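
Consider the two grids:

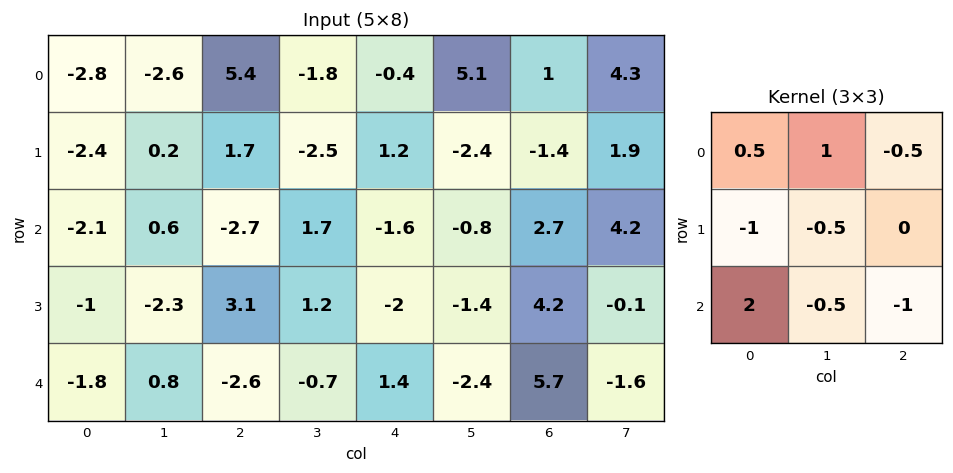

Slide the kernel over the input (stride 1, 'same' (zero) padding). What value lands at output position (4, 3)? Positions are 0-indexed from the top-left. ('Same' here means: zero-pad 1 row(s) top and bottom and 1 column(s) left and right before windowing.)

6.7

The receptive field on the zero-padded input at this output position is [3.1 1.2 -2 / -2.6 -0.7 1.4 / 0 0 0]. Elementwise product with the kernel and sum: 3.1·0.5 + 1.2·1 + -2·-0.5 + -2.6·-1 + -0.7·-0.5 + 0·2 + 0·-0.5 + 0·-1.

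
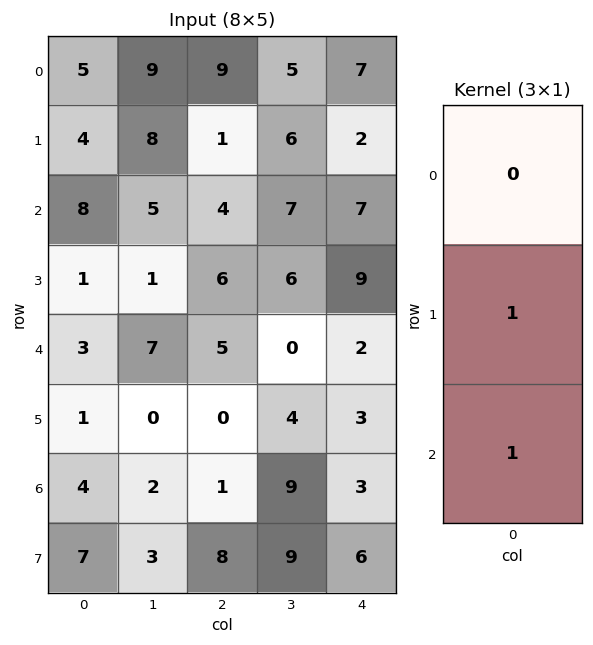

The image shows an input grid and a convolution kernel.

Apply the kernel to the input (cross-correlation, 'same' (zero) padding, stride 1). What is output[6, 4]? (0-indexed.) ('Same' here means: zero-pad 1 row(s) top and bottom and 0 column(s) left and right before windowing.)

The receptive field on the zero-padded input at this output position is [3 / 3 / 6]. Elementwise product with the kernel and sum: 3·1 + 6·1.

9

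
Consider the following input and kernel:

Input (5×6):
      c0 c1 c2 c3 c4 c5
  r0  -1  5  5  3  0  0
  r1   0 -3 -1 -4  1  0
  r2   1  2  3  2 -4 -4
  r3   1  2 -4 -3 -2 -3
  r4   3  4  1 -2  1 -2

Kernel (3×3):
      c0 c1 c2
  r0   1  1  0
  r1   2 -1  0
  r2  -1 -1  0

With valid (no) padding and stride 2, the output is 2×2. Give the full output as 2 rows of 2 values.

4 5
-4 1

Output[0,0]: The receptive field on the input at this output position is [-1 5 5 / 0 -3 -1 / 1 2 3]. Elementwise product with the kernel and sum: -1·1 + 5·1 + 0·2 + -3·-1 + 1·-1 + 2·-1.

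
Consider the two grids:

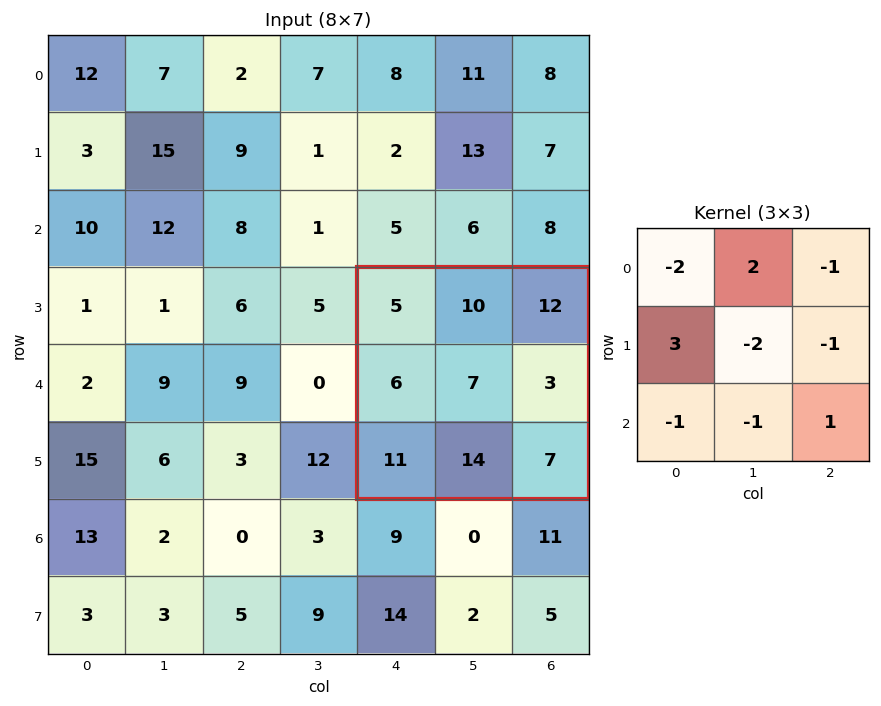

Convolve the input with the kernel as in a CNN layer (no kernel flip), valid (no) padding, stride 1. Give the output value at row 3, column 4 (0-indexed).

The receptive field on the input at this output position is [5 10 12 / 6 7 3 / 11 14 7]. Elementwise product with the kernel and sum: 5·-2 + 10·2 + 12·-1 + 6·3 + 7·-2 + 3·-1 + 11·-1 + 14·-1 + 7·1.

-19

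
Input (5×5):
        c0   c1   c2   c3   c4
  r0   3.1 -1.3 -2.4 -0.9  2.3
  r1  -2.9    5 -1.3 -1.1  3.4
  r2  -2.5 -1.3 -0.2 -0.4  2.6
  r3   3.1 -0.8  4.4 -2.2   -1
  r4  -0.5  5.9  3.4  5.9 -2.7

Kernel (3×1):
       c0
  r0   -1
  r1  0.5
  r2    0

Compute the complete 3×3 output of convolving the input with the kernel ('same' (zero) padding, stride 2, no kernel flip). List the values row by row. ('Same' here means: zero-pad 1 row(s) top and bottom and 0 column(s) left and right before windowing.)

Output[0,0]: The receptive field on the zero-padded input at this output position is [0 / 3.1 / -2.9]. Elementwise product with the kernel and sum: 0·-1 + 3.1·0.5.
Output[0,1]: The receptive field on the zero-padded input at this output position is [0 / -2.4 / -1.3]. Elementwise product with the kernel and sum: 0·-1 + -2.4·0.5.

1.55 -1.2 1.15
1.65 1.2 -2.1
-3.35 -2.7 -0.35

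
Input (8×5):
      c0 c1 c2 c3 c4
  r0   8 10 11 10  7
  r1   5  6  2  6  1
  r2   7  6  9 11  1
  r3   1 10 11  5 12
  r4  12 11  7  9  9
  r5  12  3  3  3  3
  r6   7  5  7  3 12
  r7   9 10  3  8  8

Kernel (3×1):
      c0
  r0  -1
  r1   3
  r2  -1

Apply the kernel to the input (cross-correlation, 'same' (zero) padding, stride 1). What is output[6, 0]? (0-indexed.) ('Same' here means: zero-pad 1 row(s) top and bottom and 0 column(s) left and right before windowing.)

The receptive field on the zero-padded input at this output position is [12 / 7 / 9]. Elementwise product with the kernel and sum: 12·-1 + 7·3 + 9·-1.

0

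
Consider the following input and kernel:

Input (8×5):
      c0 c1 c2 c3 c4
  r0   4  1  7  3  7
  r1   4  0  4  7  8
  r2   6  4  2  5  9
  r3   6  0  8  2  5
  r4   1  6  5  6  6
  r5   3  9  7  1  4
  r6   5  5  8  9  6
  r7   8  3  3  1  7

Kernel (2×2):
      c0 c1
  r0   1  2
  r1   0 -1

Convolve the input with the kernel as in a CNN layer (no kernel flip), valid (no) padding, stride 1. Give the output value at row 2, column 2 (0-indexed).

The receptive field on the input at this output position is [2 5 / 8 2]. Elementwise product with the kernel and sum: 2·1 + 5·2 + 2·-1.

10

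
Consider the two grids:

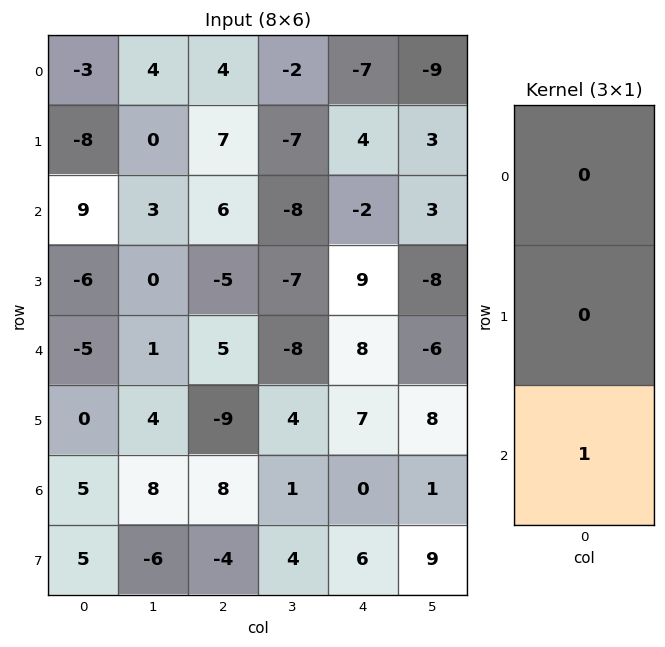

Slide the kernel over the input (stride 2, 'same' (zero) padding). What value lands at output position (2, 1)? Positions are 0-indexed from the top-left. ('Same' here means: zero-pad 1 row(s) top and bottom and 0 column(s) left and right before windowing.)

-9

The receptive field on the zero-padded input at this output position is [-5 / 5 / -9]. Elementwise product with the kernel and sum: -9·1.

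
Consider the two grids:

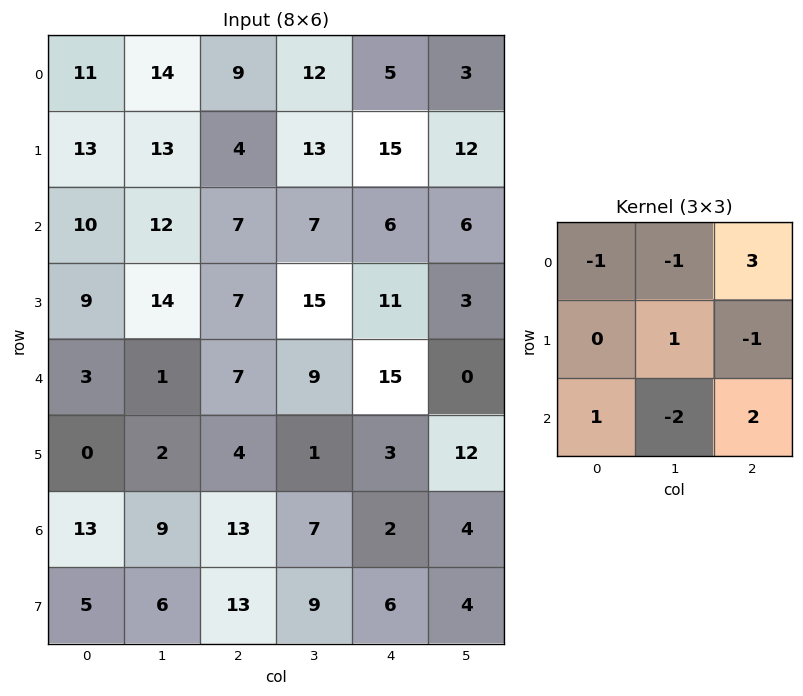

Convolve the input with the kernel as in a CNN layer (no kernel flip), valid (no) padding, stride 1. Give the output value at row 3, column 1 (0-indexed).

18

The receptive field on the input at this output position is [14 7 15 / 1 7 9 / 2 4 1]. Elementwise product with the kernel and sum: 14·-1 + 7·-1 + 15·3 + 7·1 + 9·-1 + 2·1 + 4·-2 + 1·2.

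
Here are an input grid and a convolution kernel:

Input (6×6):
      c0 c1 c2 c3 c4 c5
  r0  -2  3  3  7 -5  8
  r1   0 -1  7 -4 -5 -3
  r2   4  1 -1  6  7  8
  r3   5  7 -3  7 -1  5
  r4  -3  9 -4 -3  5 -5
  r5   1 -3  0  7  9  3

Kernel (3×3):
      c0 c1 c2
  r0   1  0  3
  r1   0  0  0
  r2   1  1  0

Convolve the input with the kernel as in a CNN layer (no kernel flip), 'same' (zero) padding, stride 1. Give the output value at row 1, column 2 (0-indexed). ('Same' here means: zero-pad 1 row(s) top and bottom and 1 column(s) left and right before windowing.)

24

The receptive field on the zero-padded input at this output position is [3 3 7 / -1 7 -4 / 1 -1 6]. Elementwise product with the kernel and sum: 3·1 + 7·3 + 1·1 + -1·1.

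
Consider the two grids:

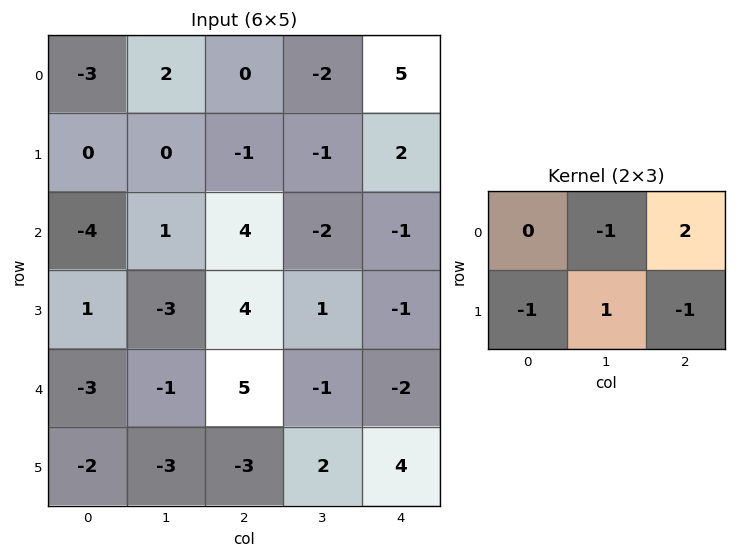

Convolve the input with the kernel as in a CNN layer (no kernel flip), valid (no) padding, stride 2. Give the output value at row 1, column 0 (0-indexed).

The receptive field on the input at this output position is [-4 1 4 / 1 -3 4]. Elementwise product with the kernel and sum: 1·-1 + 4·2 + 1·-1 + -3·1 + 4·-1.

-1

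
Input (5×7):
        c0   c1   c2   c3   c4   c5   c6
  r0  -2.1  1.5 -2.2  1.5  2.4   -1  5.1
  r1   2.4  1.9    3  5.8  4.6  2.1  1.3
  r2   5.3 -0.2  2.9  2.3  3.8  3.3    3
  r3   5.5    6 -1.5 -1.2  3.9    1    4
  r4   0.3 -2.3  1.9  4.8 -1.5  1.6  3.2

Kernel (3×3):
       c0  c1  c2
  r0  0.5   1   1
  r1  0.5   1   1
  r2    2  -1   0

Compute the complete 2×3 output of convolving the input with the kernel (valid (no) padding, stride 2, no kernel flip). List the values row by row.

15.15 18.2 15.3
15.5 8.5 10.55

Output[0,0]: The receptive field on the input at this output position is [-2.1 1.5 -2.2 / 2.4 1.9 3 / 5.3 -0.2 2.9]. Elementwise product with the kernel and sum: -2.1·0.5 + 1.5·1 + -2.2·1 + 2.4·0.5 + 1.9·1 + 3·1 + 5.3·2 + -0.2·-1.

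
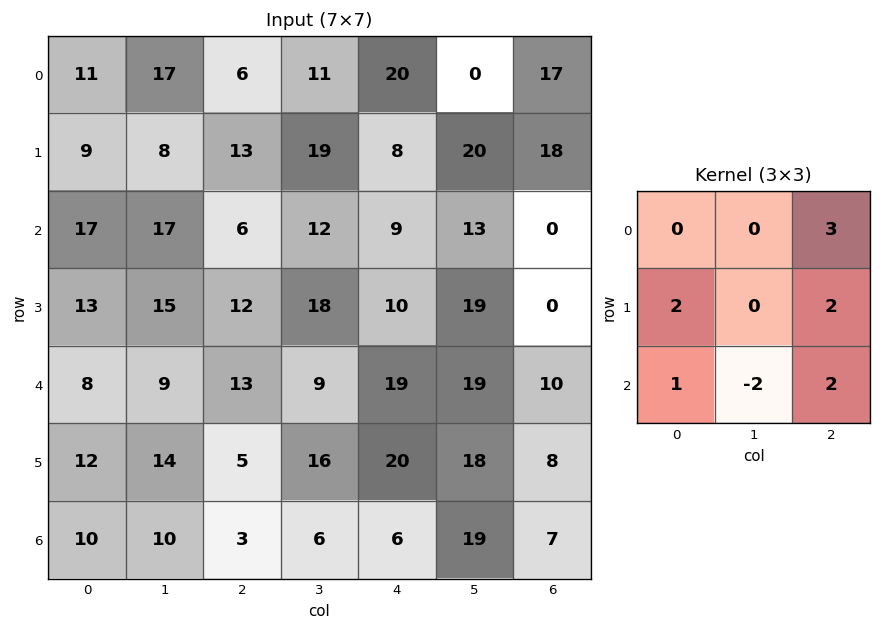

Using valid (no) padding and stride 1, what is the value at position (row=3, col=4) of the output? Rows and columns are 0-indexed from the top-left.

58

The receptive field on the input at this output position is [10 19 0 / 19 19 10 / 20 18 8]. Elementwise product with the kernel and sum: 0·3 + 19·2 + 10·2 + 20·1 + 18·-2 + 8·2.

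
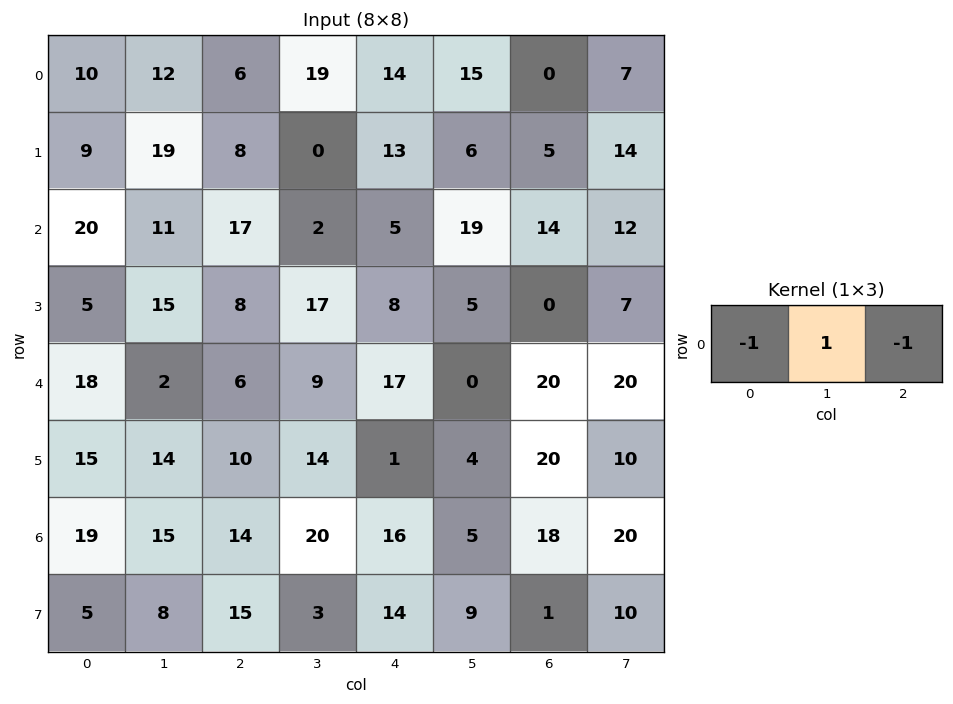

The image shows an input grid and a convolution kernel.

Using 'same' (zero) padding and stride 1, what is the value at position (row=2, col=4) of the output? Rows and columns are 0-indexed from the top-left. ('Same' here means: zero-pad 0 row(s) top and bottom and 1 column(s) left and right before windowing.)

The receptive field on the zero-padded input at this output position is [2 5 19]. Elementwise product with the kernel and sum: 2·-1 + 5·1 + 19·-1.

-16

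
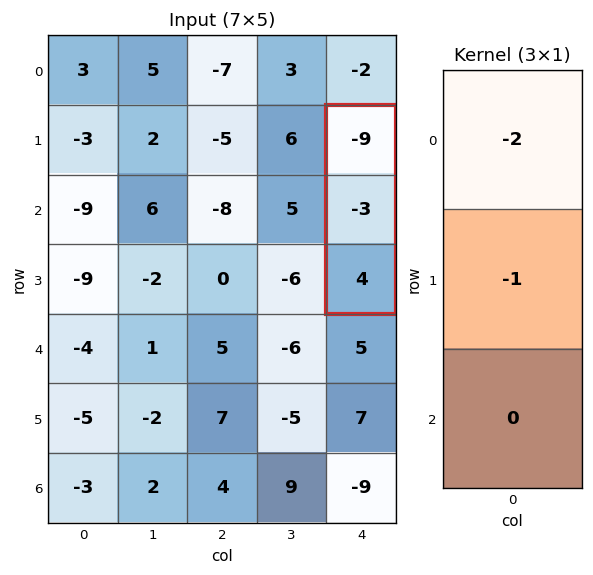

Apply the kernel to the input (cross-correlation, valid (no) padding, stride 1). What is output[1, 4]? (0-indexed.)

The receptive field on the input at this output position is [-9 / -3 / 4]. Elementwise product with the kernel and sum: -9·-2 + -3·-1.

21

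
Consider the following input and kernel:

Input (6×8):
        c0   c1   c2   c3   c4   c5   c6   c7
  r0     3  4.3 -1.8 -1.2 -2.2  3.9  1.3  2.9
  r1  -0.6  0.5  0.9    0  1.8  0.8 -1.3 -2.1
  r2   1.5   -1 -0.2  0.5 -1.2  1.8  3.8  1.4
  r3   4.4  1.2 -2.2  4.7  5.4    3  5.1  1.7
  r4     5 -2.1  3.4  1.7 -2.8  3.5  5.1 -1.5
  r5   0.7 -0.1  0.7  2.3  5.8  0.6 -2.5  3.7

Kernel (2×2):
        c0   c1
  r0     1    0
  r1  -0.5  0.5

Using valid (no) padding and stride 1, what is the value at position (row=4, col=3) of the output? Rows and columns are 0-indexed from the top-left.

3.45

The receptive field on the input at this output position is [1.7 -2.8 / 2.3 5.8]. Elementwise product with the kernel and sum: 1.7·1 + 2.3·-0.5 + 5.8·0.5.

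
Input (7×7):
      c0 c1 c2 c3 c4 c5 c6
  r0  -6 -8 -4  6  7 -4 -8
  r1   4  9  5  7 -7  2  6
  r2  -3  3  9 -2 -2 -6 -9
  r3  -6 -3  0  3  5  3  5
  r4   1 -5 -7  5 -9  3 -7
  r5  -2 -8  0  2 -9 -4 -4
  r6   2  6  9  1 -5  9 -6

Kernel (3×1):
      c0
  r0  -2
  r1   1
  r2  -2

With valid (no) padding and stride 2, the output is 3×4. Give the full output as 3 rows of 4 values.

Output[0,0]: The receptive field on the input at this output position is [-6 / 4 / -3]. Elementwise product with the kernel and sum: -6·-2 + 4·1 + -3·-2.
Output[0,1]: The receptive field on the input at this output position is [-4 / 5 / 9]. Elementwise product with the kernel and sum: -4·-2 + 5·1 + 9·-2.

22 -5 -17 40
-2 -4 27 37
-8 -4 19 22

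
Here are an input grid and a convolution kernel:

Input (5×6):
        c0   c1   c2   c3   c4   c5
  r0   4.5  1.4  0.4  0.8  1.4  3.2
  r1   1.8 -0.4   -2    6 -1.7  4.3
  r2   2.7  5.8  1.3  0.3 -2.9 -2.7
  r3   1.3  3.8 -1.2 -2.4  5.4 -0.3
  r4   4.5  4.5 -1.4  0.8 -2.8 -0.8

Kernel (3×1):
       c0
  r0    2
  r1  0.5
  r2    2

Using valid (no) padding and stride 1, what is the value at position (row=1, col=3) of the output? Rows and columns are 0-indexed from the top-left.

7.35

The receptive field on the input at this output position is [6 / 0.3 / -2.4]. Elementwise product with the kernel and sum: 6·2 + 0.3·0.5 + -2.4·2.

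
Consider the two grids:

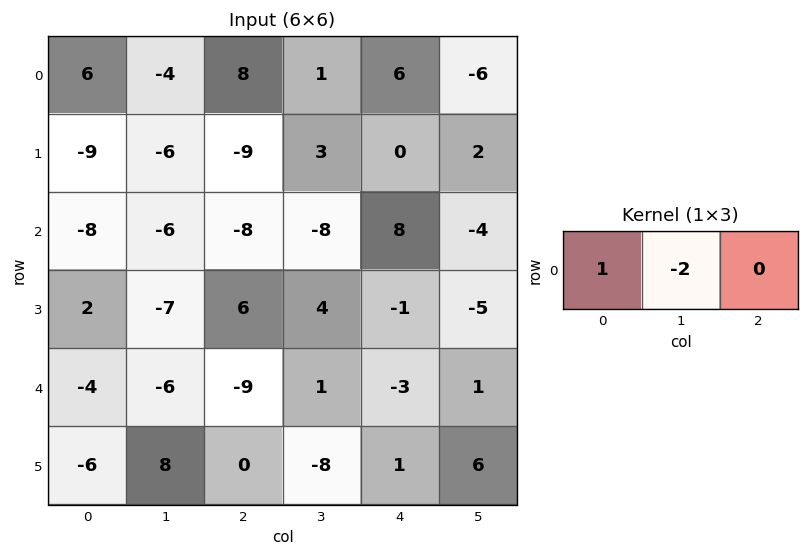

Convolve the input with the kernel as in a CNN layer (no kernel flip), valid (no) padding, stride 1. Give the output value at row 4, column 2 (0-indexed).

The receptive field on the input at this output position is [-9 1 -3]. Elementwise product with the kernel and sum: -9·1 + 1·-2.

-11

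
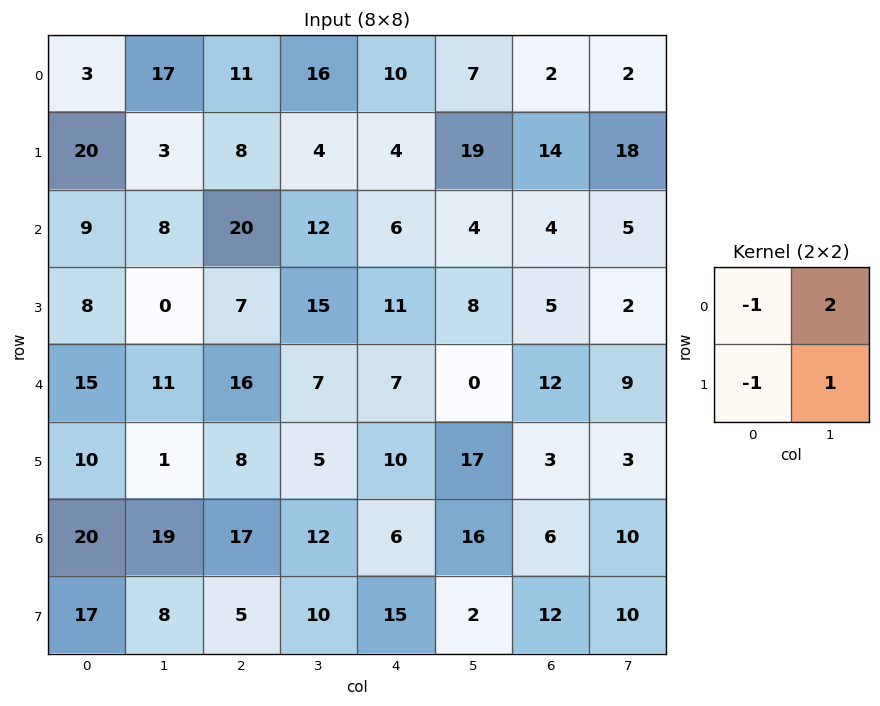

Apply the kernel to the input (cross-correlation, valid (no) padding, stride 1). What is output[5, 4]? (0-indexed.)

The receptive field on the input at this output position is [10 17 / 6 16]. Elementwise product with the kernel and sum: 10·-1 + 17·2 + 6·-1 + 16·1.

34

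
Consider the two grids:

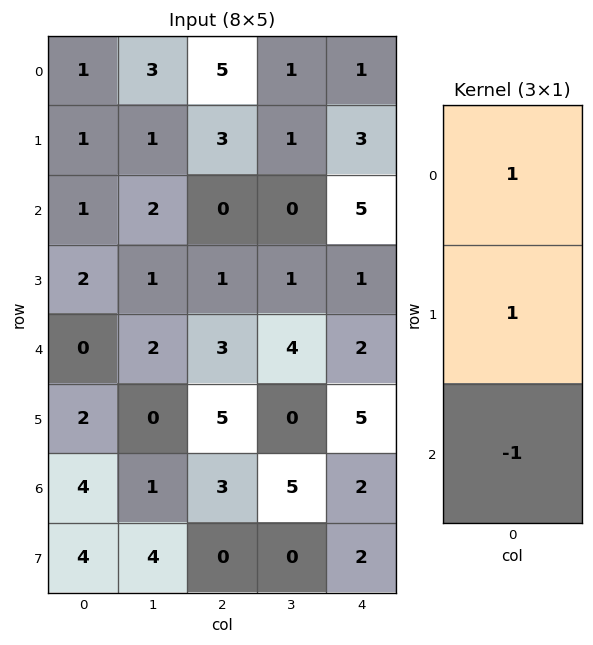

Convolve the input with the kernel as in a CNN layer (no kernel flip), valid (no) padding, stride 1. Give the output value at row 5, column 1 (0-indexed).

-3

The receptive field on the input at this output position is [0 / 1 / 4]. Elementwise product with the kernel and sum: 0·1 + 1·1 + 4·-1.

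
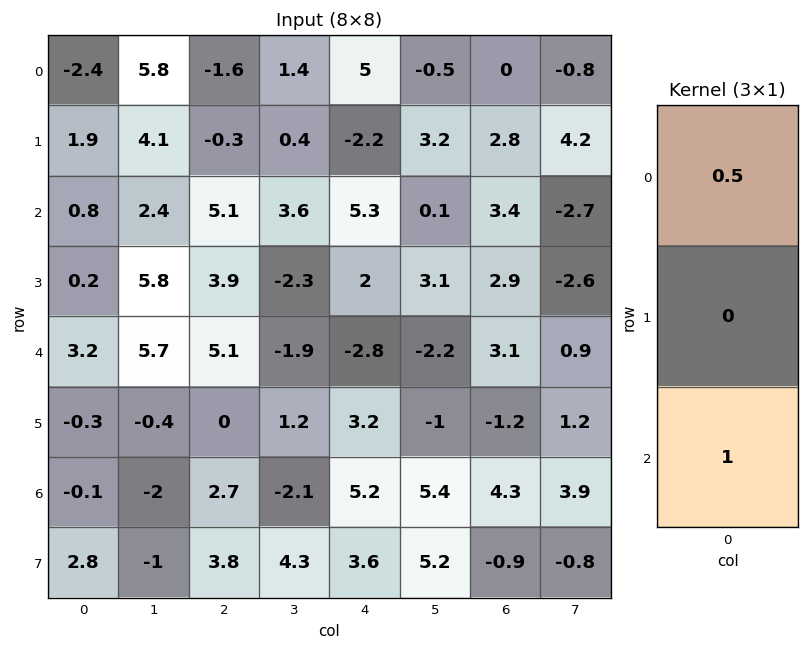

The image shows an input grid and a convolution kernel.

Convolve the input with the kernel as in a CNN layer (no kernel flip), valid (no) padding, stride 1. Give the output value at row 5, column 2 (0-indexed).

3.8

The receptive field on the input at this output position is [0 / 2.7 / 3.8]. Elementwise product with the kernel and sum: 0·0.5 + 3.8·1.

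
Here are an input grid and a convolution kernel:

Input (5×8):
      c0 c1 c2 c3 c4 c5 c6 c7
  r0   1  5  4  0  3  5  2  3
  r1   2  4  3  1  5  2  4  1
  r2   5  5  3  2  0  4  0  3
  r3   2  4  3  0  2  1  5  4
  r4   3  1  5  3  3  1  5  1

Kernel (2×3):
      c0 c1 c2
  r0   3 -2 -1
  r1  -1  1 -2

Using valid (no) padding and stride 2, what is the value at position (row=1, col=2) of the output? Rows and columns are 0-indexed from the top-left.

-19

The receptive field on the input at this output position is [0 4 0 / 2 1 5]. Elementwise product with the kernel and sum: 0·3 + 4·-2 + 0·-1 + 2·-1 + 1·1 + 5·-2.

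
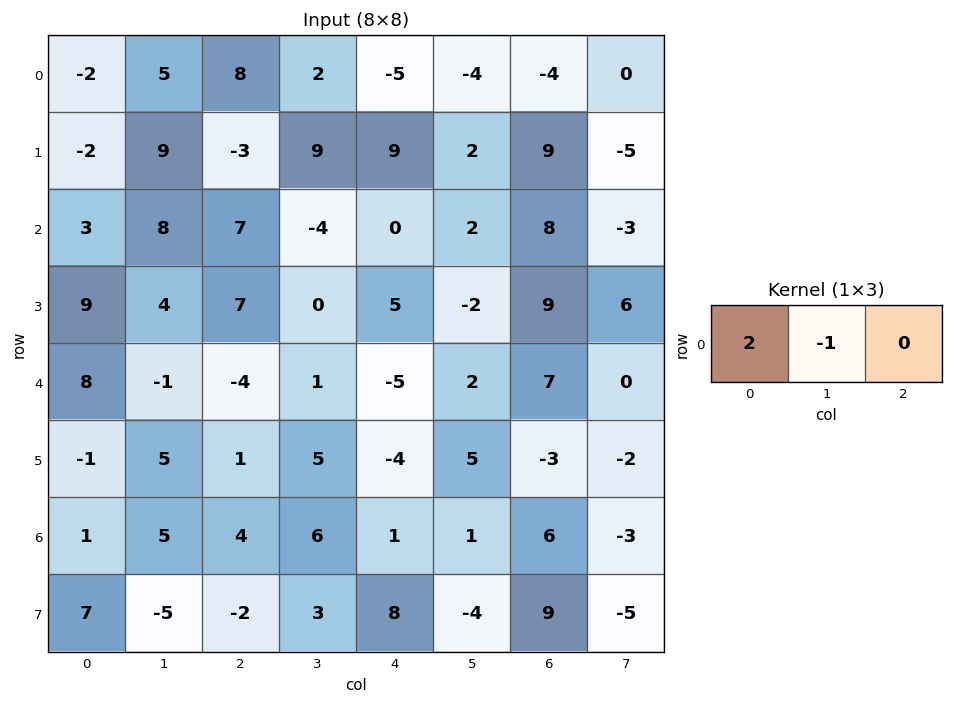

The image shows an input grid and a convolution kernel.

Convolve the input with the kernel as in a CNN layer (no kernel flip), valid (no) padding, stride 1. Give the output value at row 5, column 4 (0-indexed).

The receptive field on the input at this output position is [-4 5 -3]. Elementwise product with the kernel and sum: -4·2 + 5·-1.

-13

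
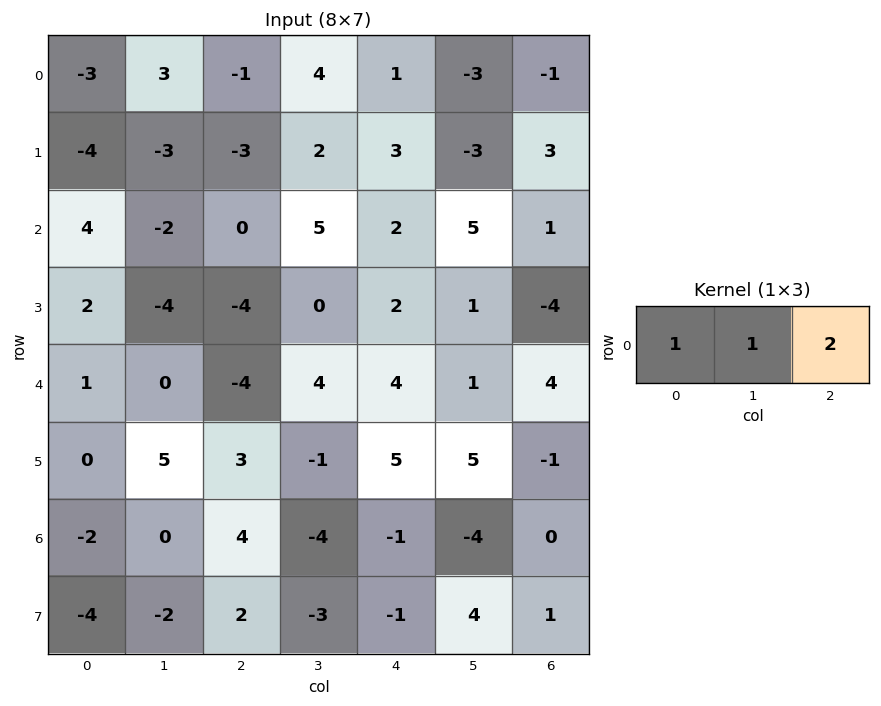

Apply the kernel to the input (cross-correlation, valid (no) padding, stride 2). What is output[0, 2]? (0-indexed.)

-4

The receptive field on the input at this output position is [1 -3 -1]. Elementwise product with the kernel and sum: 1·1 + -3·1 + -1·2.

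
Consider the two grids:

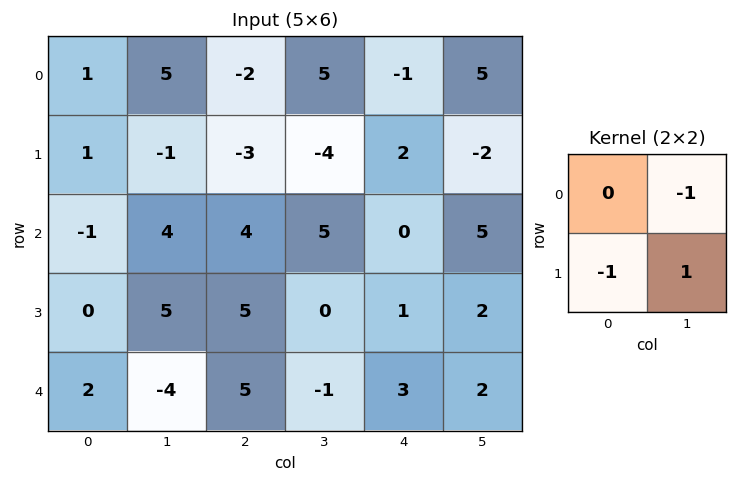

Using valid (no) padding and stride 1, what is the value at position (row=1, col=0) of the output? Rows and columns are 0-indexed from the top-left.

6

The receptive field on the input at this output position is [1 -1 / -1 4]. Elementwise product with the kernel and sum: -1·-1 + -1·-1 + 4·1.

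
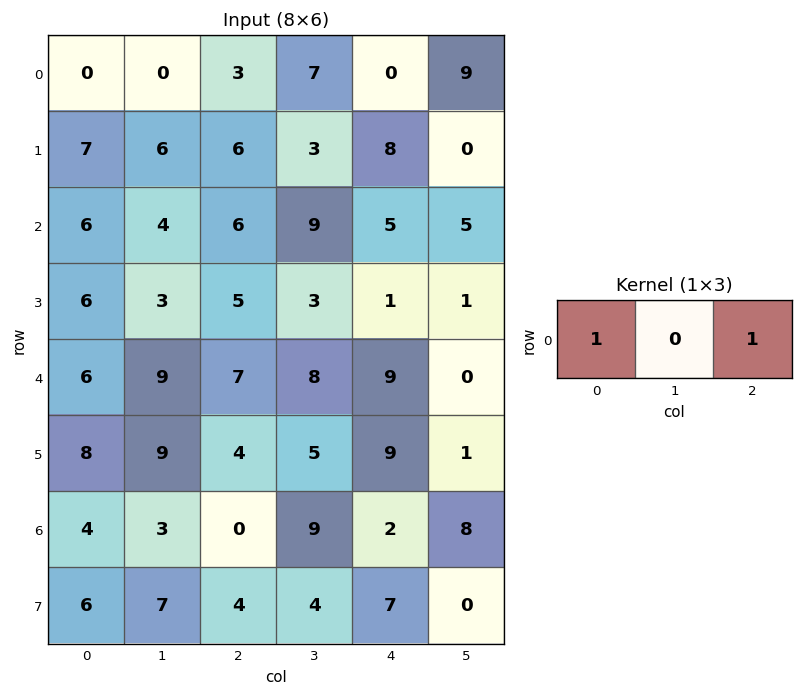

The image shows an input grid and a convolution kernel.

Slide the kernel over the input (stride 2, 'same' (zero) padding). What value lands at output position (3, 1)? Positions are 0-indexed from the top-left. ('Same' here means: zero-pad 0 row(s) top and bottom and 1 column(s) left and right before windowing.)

The receptive field on the zero-padded input at this output position is [3 0 9]. Elementwise product with the kernel and sum: 3·1 + 9·1.

12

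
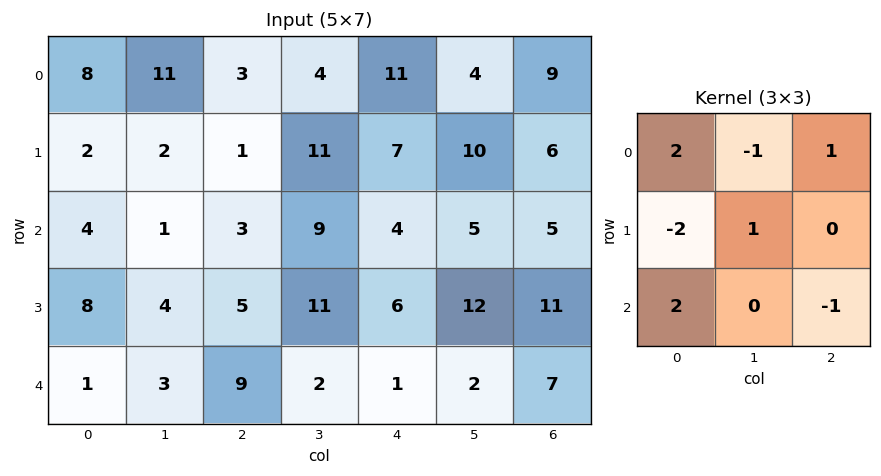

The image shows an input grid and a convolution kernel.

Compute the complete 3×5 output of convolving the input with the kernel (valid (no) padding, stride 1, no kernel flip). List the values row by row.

Output[0,0]: The receptive field on the input at this output position is [8 11 3 / 2 2 1 / 4 1 3]. Elementwise product with the kernel and sum: 8·2 + 11·-1 + 3·1 + 2·-2 + 2·1 + 4·2 + 3·-1.
Output[0,1]: The receptive field on the input at this output position is [11 3 4 / 2 1 11 / 1 3 9]. Elementwise product with the kernel and sum: 11·2 + 3·-1 + 4·1 + 2·-2 + 1·1 + 1·2 + 9·-1.

11 13 24 -1 26
7 12 5 21 8
-9 9 19 5 3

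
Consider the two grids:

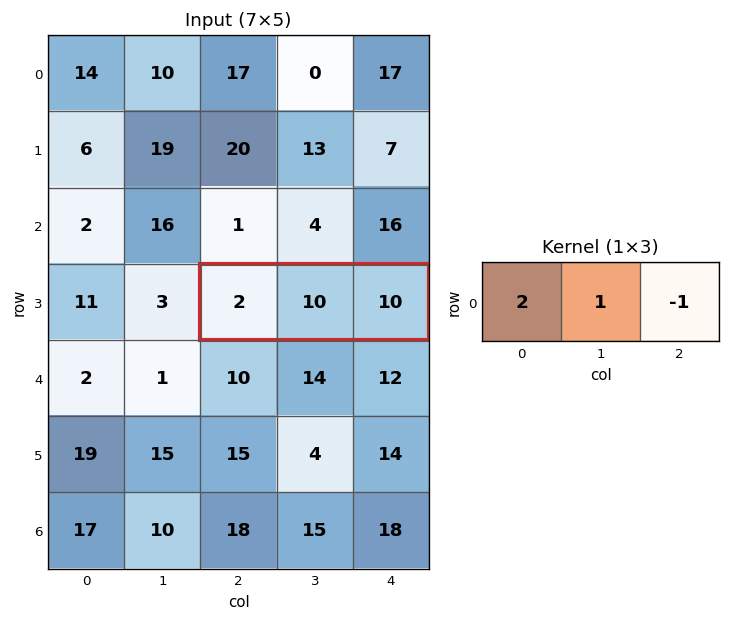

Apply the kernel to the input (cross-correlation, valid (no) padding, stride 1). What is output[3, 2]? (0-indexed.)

4

The receptive field on the input at this output position is [2 10 10]. Elementwise product with the kernel and sum: 2·2 + 10·1 + 10·-1.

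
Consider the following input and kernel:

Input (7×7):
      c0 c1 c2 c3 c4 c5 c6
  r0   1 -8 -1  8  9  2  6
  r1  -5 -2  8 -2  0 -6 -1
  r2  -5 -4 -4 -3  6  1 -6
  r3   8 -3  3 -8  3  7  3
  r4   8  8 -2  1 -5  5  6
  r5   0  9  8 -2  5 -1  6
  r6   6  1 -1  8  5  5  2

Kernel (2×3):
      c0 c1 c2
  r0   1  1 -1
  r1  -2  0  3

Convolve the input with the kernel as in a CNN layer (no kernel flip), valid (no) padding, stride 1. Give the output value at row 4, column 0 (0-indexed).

The receptive field on the input at this output position is [8 8 -2 / 0 9 8]. Elementwise product with the kernel and sum: 8·1 + 8·1 + -2·-1 + 0·-2 + 8·3.

42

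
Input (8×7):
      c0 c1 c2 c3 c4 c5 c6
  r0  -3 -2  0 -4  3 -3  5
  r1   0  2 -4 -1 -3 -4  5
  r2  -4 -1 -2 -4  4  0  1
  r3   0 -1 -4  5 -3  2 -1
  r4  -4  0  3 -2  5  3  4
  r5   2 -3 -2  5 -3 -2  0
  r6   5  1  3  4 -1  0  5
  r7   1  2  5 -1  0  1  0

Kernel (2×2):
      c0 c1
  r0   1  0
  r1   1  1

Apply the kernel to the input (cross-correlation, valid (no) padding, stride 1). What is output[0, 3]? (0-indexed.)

The receptive field on the input at this output position is [-4 3 / -1 -3]. Elementwise product with the kernel and sum: -4·1 + -1·1 + -3·1.

-8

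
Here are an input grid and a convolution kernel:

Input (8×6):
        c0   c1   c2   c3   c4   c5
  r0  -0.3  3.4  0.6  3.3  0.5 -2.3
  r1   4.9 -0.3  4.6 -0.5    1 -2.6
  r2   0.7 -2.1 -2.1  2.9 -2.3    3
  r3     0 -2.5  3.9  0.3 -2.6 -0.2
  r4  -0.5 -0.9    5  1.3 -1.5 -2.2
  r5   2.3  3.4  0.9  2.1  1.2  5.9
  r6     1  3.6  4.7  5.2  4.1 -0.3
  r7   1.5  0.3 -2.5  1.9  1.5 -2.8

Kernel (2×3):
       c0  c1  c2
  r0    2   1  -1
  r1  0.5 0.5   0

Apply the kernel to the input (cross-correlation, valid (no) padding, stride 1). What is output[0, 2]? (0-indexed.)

6.05

The receptive field on the input at this output position is [0.6 3.3 0.5 / 4.6 -0.5 1]. Elementwise product with the kernel and sum: 0.6·2 + 3.3·1 + 0.5·-1 + 4.6·0.5 + -0.5·0.5.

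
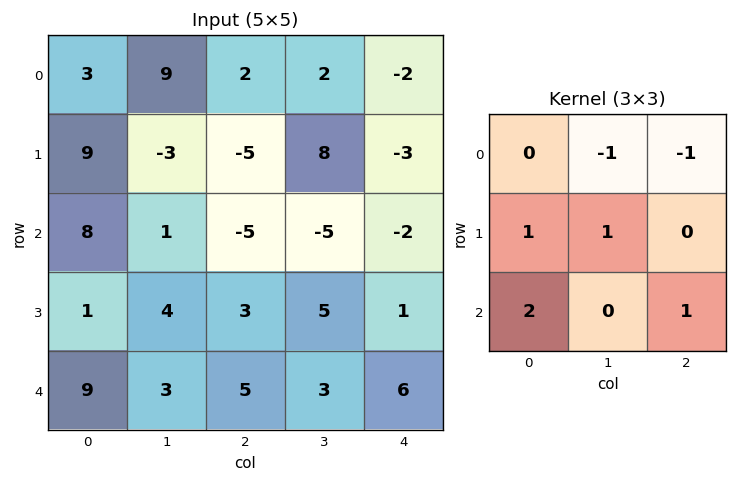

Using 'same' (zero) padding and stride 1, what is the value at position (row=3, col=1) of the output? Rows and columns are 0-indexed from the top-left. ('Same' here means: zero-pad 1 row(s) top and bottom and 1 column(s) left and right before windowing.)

32

The receptive field on the zero-padded input at this output position is [8 1 -5 / 1 4 3 / 9 3 5]. Elementwise product with the kernel and sum: 1·-1 + -5·-1 + 1·1 + 4·1 + 9·2 + 5·1.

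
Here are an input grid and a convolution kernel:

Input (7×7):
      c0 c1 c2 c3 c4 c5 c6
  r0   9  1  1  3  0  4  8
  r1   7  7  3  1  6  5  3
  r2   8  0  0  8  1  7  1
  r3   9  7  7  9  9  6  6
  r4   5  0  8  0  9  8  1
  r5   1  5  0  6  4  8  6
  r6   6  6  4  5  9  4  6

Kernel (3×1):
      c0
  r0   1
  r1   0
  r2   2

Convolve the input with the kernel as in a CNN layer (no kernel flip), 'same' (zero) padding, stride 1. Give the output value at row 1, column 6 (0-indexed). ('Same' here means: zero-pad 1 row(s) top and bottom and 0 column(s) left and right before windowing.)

10

The receptive field on the zero-padded input at this output position is [8 / 3 / 1]. Elementwise product with the kernel and sum: 8·1 + 1·2.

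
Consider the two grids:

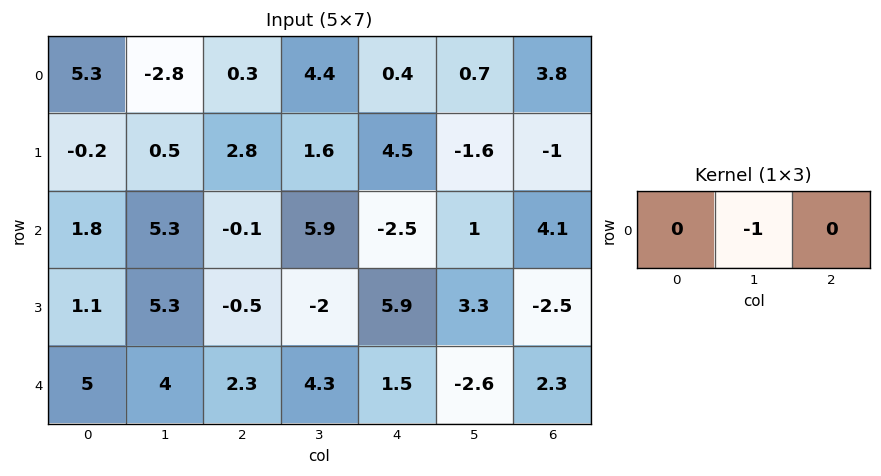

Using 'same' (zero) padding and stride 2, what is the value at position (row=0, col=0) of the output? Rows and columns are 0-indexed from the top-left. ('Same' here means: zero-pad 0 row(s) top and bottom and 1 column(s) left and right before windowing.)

-5.3

The receptive field on the zero-padded input at this output position is [0 5.3 -2.8]. Elementwise product with the kernel and sum: 5.3·-1.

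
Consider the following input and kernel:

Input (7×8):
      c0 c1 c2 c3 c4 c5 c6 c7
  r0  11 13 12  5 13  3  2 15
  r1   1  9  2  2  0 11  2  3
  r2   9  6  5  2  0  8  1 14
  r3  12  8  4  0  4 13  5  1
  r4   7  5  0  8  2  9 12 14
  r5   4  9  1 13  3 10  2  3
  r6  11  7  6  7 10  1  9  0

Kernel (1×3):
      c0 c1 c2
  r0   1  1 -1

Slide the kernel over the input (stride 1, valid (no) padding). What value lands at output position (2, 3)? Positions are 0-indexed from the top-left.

The receptive field on the input at this output position is [2 0 8]. Elementwise product with the kernel and sum: 2·1 + 0·1 + 8·-1.

-6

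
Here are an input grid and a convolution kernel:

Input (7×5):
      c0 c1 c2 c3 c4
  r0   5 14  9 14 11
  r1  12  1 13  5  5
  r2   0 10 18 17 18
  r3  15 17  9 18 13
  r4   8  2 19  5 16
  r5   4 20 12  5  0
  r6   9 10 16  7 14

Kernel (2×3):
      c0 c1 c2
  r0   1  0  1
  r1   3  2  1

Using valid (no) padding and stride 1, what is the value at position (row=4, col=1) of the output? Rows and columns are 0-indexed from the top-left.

96

The receptive field on the input at this output position is [2 19 5 / 20 12 5]. Elementwise product with the kernel and sum: 2·1 + 5·1 + 20·3 + 12·2 + 5·1.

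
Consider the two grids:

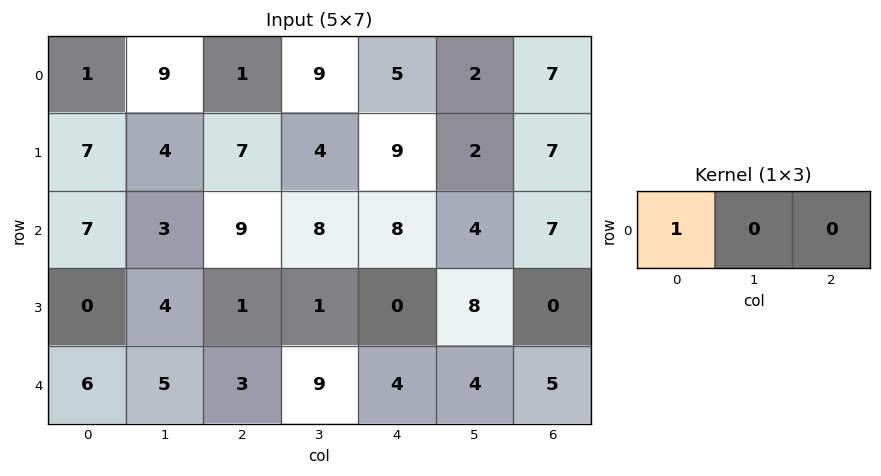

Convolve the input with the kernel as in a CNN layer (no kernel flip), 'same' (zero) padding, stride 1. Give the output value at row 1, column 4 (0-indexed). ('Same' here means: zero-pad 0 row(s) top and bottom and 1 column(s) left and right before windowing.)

The receptive field on the zero-padded input at this output position is [4 9 2]. Elementwise product with the kernel and sum: 4·1.

4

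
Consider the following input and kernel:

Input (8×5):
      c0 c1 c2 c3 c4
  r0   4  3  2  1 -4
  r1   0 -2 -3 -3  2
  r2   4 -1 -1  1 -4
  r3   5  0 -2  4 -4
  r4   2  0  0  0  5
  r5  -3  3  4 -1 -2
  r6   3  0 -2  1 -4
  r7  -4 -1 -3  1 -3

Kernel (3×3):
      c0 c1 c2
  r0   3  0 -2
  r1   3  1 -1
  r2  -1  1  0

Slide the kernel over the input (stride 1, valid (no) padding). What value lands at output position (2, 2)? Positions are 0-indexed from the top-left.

The receptive field on the input at this output position is [-1 1 -4 / -2 4 -4 / 0 0 5]. Elementwise product with the kernel and sum: -1·3 + -4·-2 + -2·3 + 4·1 + -4·-1 + 0·-1 + 0·1.

7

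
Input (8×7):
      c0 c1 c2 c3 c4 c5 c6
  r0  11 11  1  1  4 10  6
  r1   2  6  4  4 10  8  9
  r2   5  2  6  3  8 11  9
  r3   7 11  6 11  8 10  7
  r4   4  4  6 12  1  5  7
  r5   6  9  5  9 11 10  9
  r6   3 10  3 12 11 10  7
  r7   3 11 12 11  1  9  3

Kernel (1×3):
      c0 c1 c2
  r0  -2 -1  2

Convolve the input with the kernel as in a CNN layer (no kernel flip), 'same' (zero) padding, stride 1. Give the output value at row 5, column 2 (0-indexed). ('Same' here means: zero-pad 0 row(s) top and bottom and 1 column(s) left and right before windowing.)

-5

The receptive field on the zero-padded input at this output position is [9 5 9]. Elementwise product with the kernel and sum: 9·-2 + 5·-1 + 9·2.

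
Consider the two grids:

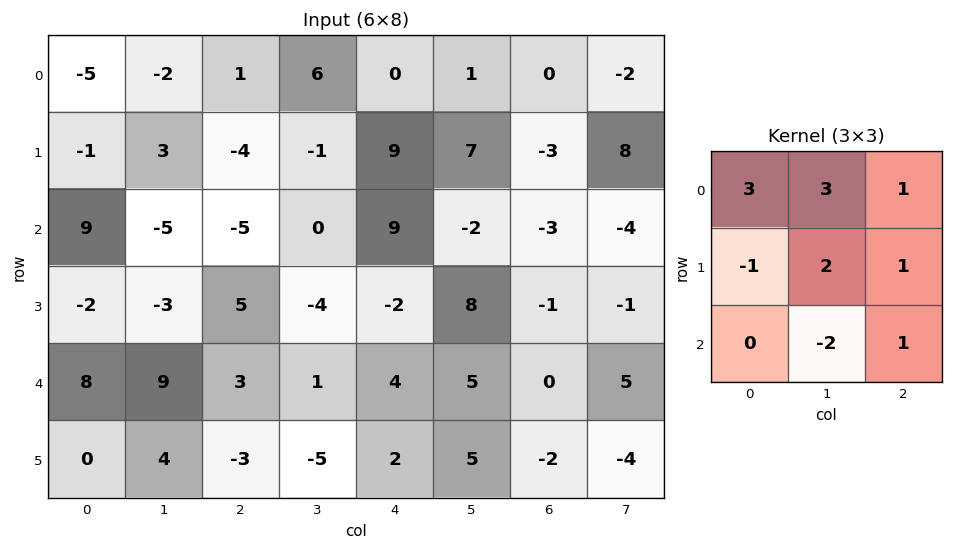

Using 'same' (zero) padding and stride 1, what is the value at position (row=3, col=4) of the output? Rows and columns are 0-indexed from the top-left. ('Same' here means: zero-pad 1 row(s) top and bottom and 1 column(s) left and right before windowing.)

30

The receptive field on the zero-padded input at this output position is [0 9 -2 / -4 -2 8 / 1 4 5]. Elementwise product with the kernel and sum: 0·3 + 9·3 + -2·1 + -4·-1 + -2·2 + 8·1 + 4·-2 + 5·1.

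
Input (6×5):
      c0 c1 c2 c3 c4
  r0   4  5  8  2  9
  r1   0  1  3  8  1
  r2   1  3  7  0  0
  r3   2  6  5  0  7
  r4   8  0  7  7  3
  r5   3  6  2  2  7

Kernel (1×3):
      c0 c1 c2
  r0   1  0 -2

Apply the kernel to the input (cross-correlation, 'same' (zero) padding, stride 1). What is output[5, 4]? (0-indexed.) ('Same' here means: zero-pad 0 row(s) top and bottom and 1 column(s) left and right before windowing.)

2

The receptive field on the zero-padded input at this output position is [2 7 0]. Elementwise product with the kernel and sum: 2·1 + 0·-2.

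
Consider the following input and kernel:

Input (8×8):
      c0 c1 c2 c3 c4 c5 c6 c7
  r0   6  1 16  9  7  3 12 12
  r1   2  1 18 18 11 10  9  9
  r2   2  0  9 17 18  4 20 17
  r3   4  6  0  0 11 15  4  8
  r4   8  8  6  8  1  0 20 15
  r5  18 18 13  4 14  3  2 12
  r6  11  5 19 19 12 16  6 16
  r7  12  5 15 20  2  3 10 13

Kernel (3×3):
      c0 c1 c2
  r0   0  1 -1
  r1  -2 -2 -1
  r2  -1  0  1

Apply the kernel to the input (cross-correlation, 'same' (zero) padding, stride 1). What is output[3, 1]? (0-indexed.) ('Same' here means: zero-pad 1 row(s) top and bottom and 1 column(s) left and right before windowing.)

-31

The receptive field on the zero-padded input at this output position is [2 0 9 / 4 6 0 / 8 8 6]. Elementwise product with the kernel and sum: 0·1 + 9·-1 + 4·-2 + 6·-2 + 0·-1 + 8·-1 + 6·1.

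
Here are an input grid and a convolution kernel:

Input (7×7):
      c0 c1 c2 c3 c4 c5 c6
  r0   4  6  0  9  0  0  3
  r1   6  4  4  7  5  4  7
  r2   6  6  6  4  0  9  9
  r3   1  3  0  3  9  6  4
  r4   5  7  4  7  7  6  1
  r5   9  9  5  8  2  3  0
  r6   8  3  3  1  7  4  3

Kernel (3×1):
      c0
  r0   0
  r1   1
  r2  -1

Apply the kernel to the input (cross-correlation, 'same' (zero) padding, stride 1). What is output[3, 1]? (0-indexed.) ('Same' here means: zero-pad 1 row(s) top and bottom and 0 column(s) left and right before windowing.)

The receptive field on the zero-padded input at this output position is [6 / 3 / 7]. Elementwise product with the kernel and sum: 3·1 + 7·-1.

-4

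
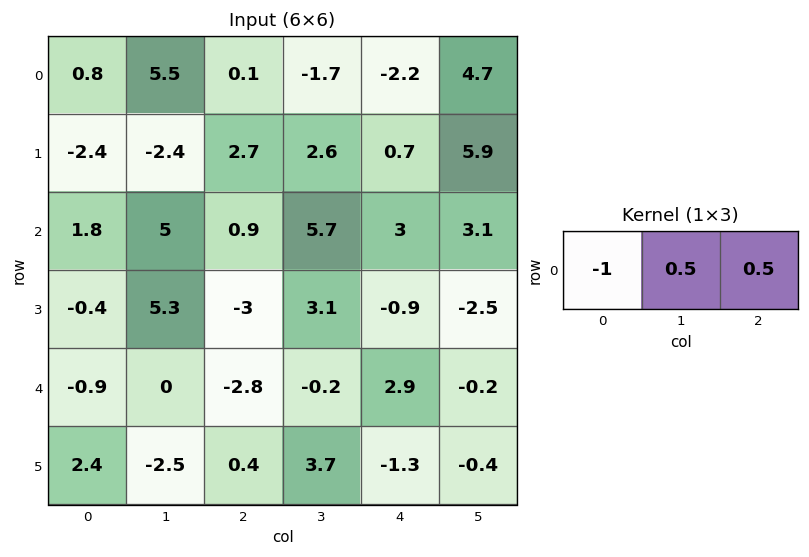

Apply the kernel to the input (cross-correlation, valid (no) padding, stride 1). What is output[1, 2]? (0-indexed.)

-1.05

The receptive field on the input at this output position is [2.7 2.6 0.7]. Elementwise product with the kernel and sum: 2.7·-1 + 2.6·0.5 + 0.7·0.5.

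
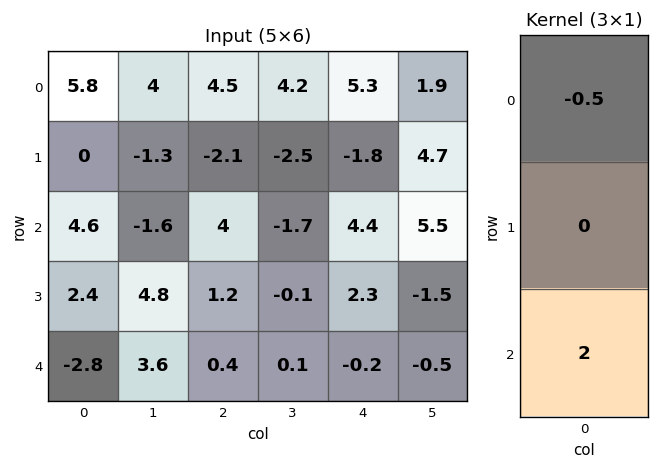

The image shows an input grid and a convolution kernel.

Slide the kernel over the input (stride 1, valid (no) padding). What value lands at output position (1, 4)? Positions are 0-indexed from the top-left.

The receptive field on the input at this output position is [-1.8 / 4.4 / 2.3]. Elementwise product with the kernel and sum: -1.8·-0.5 + 2.3·2.

5.5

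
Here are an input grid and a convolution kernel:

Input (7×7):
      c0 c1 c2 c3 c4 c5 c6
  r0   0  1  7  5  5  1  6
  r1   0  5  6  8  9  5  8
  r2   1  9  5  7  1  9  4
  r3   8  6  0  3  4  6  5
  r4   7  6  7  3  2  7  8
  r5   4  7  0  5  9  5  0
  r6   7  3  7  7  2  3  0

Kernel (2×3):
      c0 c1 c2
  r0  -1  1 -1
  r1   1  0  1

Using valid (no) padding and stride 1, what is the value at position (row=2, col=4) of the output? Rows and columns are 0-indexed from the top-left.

The receptive field on the input at this output position is [1 9 4 / 4 6 5]. Elementwise product with the kernel and sum: 1·-1 + 9·1 + 4·-1 + 4·1 + 5·1.

13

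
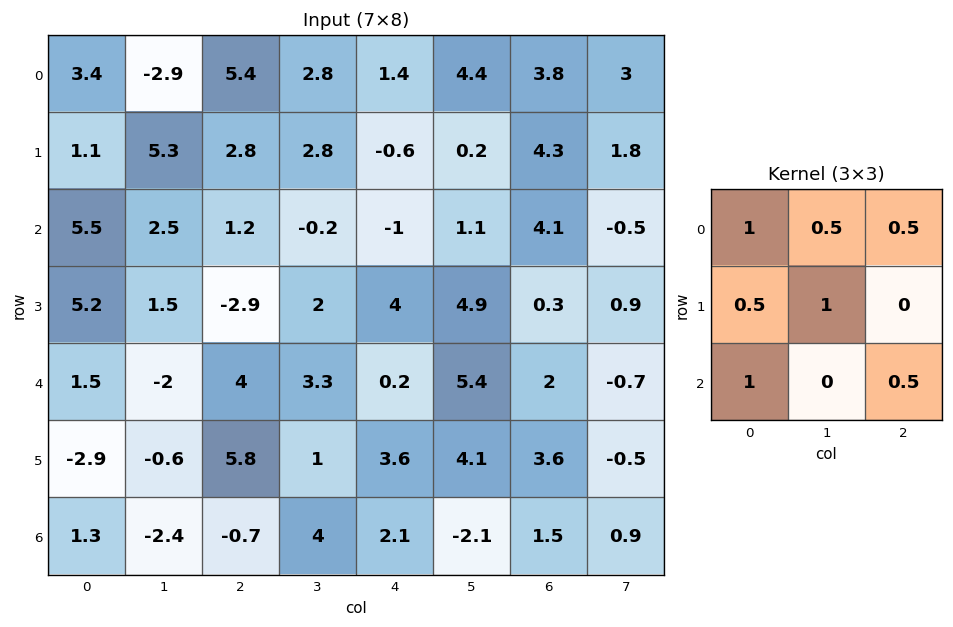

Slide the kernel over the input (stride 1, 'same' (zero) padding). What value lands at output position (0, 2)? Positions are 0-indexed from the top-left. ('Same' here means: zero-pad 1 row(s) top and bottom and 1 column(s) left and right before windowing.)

10.65

The receptive field on the zero-padded input at this output position is [0 0 0 / -2.9 5.4 2.8 / 5.3 2.8 2.8]. Elementwise product with the kernel and sum: 0·1 + 0·0.5 + 0·0.5 + -2.9·0.5 + 5.4·1 + 5.3·1 + 2.8·0.5.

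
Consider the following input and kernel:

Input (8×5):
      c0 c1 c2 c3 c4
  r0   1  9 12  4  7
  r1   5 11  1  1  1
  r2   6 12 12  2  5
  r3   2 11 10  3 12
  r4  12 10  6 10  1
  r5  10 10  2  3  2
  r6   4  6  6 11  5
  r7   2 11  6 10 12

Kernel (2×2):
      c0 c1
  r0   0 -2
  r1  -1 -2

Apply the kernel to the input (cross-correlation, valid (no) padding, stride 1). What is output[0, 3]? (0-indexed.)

The receptive field on the input at this output position is [4 7 / 1 1]. Elementwise product with the kernel and sum: 7·-2 + 1·-1 + 1·-2.

-17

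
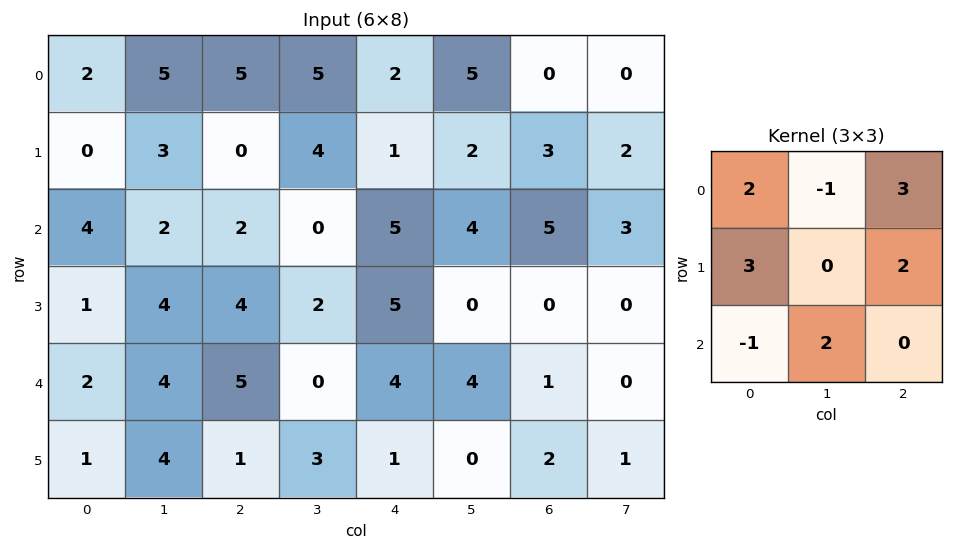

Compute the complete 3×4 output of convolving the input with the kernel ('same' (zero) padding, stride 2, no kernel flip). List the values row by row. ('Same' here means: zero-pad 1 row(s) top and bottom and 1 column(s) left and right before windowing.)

Output[0,0]: The receptive field on the zero-padded input at this output position is [0 0 0 / 0 2 5 / 0 0 3]. Elementwise product with the kernel and sum: 0·2 + 0·-1 + 0·3 + 0·3 + 5·2 + 0·-1 + 0·2.
Output[0,1]: The receptive field on the zero-padded input at this output position is [0 0 0 / 5 5 5 / 3 0 4]. Elementwise product with the kernel and sum: 0·2 + 0·-1 + 0·3 + 5·3 + 5·2 + 3·-1 + 0·2.

10 22 23 19
15 28 29 25
21 20 6 16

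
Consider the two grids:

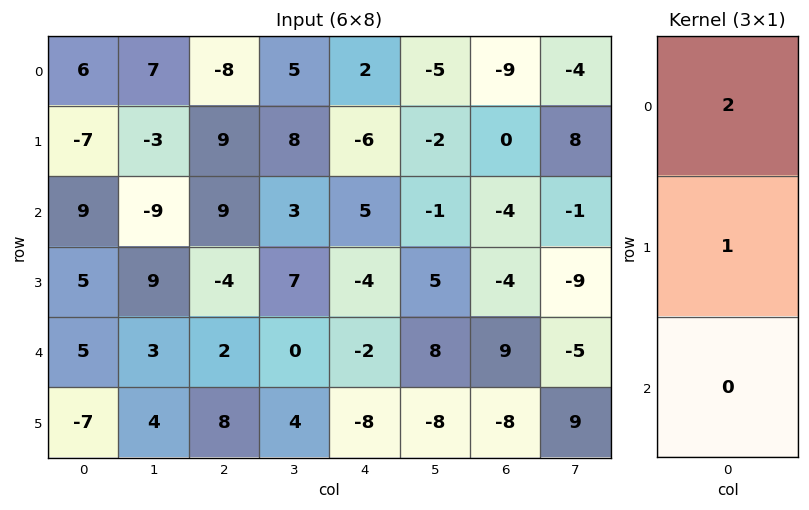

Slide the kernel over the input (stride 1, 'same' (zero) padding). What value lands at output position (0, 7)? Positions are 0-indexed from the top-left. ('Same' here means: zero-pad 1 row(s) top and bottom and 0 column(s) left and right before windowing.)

The receptive field on the zero-padded input at this output position is [0 / -4 / 8]. Elementwise product with the kernel and sum: 0·2 + -4·1.

-4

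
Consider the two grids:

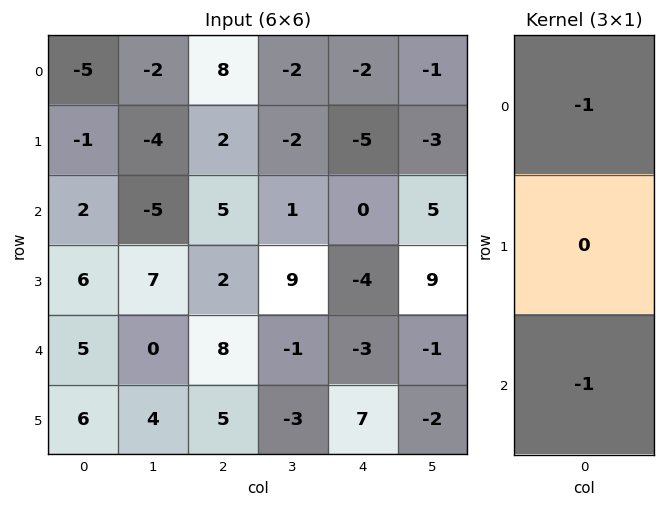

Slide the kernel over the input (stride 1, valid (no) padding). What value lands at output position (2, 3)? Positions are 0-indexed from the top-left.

0

The receptive field on the input at this output position is [1 / 9 / -1]. Elementwise product with the kernel and sum: 1·-1 + -1·-1.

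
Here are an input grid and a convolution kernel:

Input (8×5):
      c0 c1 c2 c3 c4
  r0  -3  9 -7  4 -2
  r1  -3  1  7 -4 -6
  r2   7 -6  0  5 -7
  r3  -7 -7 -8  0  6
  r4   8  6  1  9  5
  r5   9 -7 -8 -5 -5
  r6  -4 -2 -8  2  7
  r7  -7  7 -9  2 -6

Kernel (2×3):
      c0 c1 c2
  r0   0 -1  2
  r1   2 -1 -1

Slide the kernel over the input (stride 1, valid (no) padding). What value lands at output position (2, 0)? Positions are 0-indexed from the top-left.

7

The receptive field on the input at this output position is [7 -6 0 / -7 -7 -8]. Elementwise product with the kernel and sum: -6·-1 + 0·2 + -7·2 + -7·-1 + -8·-1.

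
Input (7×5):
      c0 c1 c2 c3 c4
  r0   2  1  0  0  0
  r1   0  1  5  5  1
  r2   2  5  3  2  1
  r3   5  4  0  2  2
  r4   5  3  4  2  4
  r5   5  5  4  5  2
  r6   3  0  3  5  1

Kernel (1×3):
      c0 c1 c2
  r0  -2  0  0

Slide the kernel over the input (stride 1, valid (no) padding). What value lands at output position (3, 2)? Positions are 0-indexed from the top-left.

0

The receptive field on the input at this output position is [0 2 2]. Elementwise product with the kernel and sum: 0·-2.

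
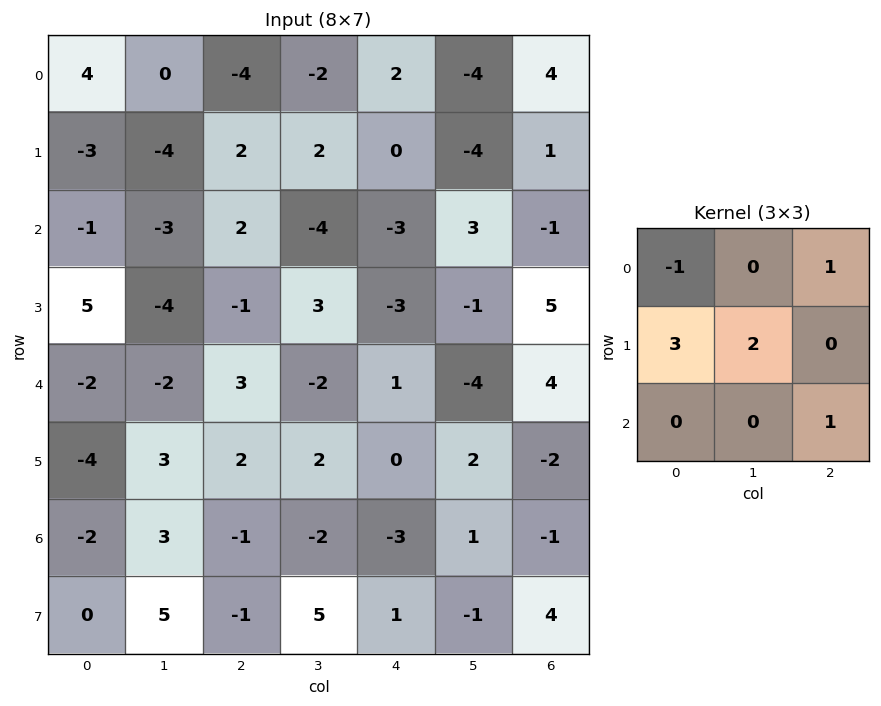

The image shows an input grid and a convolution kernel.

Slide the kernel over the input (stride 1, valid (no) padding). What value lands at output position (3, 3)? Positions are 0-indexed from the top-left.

The receptive field on the input at this output position is [3 -3 -1 / -2 1 -4 / 2 0 2]. Elementwise product with the kernel and sum: 3·-1 + -1·1 + -2·3 + 1·2 + 2·1.

-6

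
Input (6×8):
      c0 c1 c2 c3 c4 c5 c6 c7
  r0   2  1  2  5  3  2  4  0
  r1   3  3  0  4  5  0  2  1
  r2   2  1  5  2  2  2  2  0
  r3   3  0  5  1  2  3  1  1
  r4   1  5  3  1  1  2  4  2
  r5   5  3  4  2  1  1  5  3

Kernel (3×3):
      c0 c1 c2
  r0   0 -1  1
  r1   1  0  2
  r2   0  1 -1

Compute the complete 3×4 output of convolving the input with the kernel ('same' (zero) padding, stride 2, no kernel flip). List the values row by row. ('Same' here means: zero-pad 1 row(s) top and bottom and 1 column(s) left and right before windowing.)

Output[0,0]: The receptive field on the zero-padded input at this output position is [0 0 0 / 0 2 1 / 0 3 3]. Elementwise product with the kernel and sum: 0·-1 + 0·1 + 0·1 + 1·2 + 3·1 + 3·-1.

2 7 14 3
5 13 0 1
9 5 6 8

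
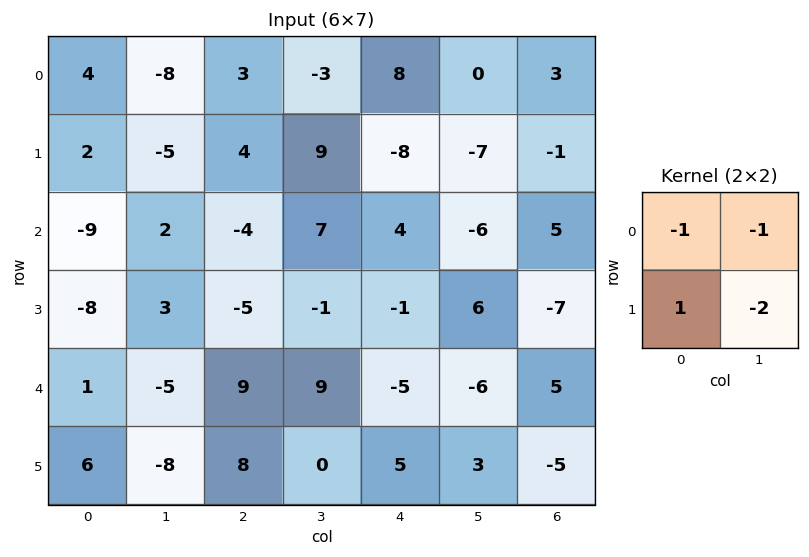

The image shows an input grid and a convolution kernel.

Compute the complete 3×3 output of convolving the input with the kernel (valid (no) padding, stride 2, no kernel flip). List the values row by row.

Output[0,0]: The receptive field on the input at this output position is [4 -8 / 2 -5]. Elementwise product with the kernel and sum: 4·-1 + -8·-1 + 2·1 + -5·-2.

16 -14 -2
-7 -6 -11
26 -10 10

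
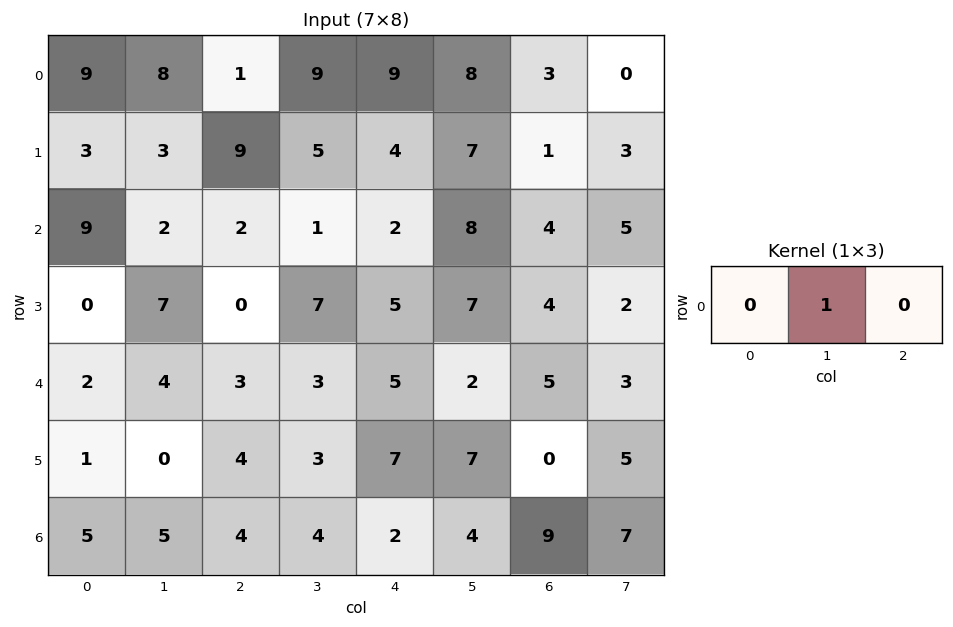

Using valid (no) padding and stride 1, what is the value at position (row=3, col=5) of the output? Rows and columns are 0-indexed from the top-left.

The receptive field on the input at this output position is [7 4 2]. Elementwise product with the kernel and sum: 4·1.

4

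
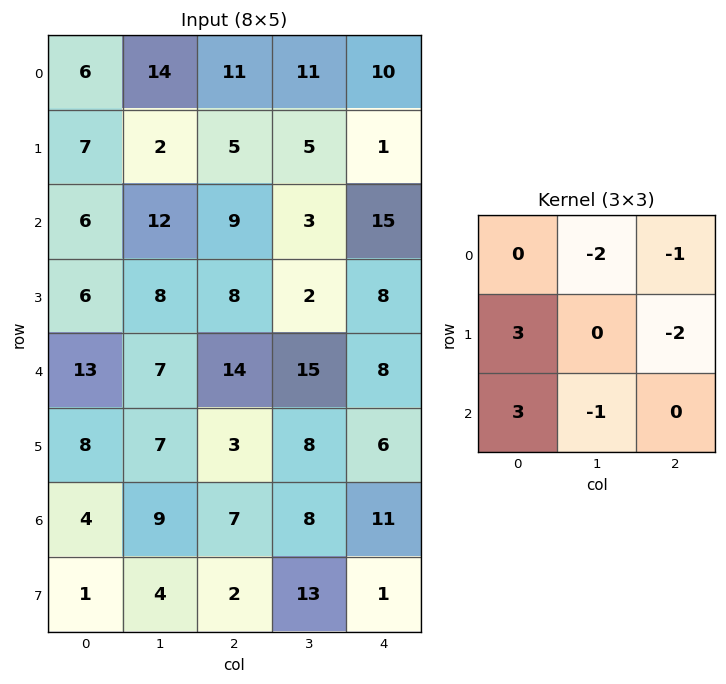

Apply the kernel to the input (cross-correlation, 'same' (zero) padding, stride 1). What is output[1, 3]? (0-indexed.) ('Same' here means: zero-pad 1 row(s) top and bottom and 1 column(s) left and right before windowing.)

The receptive field on the zero-padded input at this output position is [11 11 10 / 5 5 1 / 9 3 15]. Elementwise product with the kernel and sum: 11·-2 + 10·-1 + 5·3 + 1·-2 + 9·3 + 3·-1.

5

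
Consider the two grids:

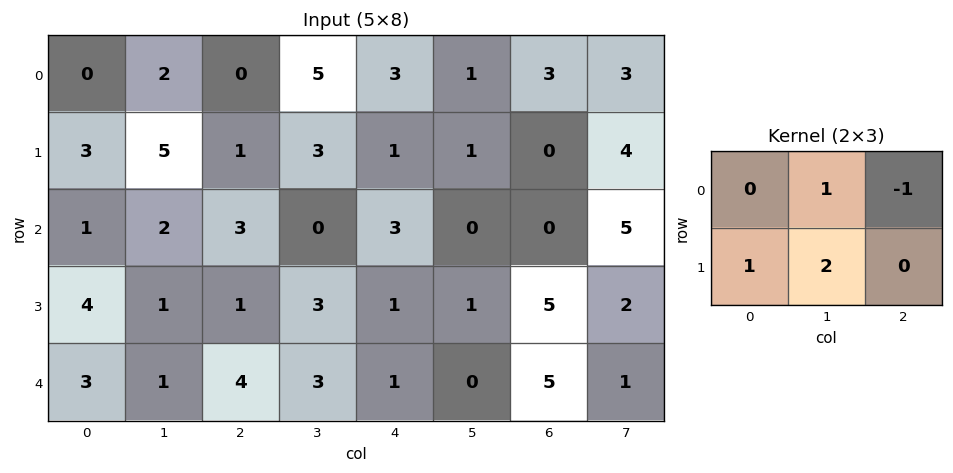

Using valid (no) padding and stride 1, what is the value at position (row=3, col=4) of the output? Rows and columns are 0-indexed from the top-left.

The receptive field on the input at this output position is [1 1 5 / 1 0 5]. Elementwise product with the kernel and sum: 1·1 + 5·-1 + 1·1 + 0·2.

-3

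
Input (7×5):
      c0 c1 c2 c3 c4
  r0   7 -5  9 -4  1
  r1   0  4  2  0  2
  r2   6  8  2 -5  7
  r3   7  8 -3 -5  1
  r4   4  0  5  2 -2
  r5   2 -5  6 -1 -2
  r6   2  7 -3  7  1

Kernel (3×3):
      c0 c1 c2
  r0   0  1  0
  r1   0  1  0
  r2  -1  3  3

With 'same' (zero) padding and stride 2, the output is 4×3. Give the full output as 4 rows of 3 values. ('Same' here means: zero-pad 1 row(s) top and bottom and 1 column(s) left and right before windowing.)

19 11 7
51 -28 17
2 22 -6
4 3 -1

Output[0,0]: The receptive field on the zero-padded input at this output position is [0 0 0 / 0 7 -5 / 0 0 4]. Elementwise product with the kernel and sum: 0·1 + 7·1 + 0·-1 + 0·3 + 4·3.
Output[0,1]: The receptive field on the zero-padded input at this output position is [0 0 0 / -5 9 -4 / 4 2 0]. Elementwise product with the kernel and sum: 0·1 + 9·1 + 4·-1 + 2·3 + 0·3.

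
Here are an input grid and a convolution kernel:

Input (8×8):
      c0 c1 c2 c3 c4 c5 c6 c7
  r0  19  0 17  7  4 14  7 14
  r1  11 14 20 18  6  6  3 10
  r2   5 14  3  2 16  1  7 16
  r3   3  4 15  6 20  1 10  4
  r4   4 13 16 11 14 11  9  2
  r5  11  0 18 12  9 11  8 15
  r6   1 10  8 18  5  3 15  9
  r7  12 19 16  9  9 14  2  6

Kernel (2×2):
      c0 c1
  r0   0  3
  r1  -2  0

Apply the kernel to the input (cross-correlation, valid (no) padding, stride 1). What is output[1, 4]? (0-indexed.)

The receptive field on the input at this output position is [6 6 / 16 1]. Elementwise product with the kernel and sum: 6·3 + 16·-2.

-14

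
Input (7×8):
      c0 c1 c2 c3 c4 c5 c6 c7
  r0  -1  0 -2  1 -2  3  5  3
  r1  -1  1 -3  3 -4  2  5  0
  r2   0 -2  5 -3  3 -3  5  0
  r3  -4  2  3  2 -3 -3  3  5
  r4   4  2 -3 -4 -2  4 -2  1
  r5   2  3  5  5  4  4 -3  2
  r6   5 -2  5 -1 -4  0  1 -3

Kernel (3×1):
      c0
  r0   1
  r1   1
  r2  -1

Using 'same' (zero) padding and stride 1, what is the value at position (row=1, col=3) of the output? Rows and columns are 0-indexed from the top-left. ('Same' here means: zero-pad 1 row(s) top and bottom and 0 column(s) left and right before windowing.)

7

The receptive field on the zero-padded input at this output position is [1 / 3 / -3]. Elementwise product with the kernel and sum: 1·1 + 3·1 + -3·-1.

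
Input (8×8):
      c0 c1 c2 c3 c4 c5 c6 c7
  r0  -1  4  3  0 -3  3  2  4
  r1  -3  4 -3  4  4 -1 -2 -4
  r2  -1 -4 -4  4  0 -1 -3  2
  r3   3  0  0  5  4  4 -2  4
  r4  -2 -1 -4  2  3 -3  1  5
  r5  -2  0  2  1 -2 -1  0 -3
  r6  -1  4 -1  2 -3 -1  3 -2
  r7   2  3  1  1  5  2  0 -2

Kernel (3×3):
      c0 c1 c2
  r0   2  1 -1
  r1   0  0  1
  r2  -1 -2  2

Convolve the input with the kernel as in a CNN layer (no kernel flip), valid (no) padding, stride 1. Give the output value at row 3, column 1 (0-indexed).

-5

The receptive field on the input at this output position is [0 0 5 / -1 -4 2 / 0 2 1]. Elementwise product with the kernel and sum: 0·2 + 0·1 + 5·-1 + 2·1 + 0·-1 + 2·-2 + 1·2.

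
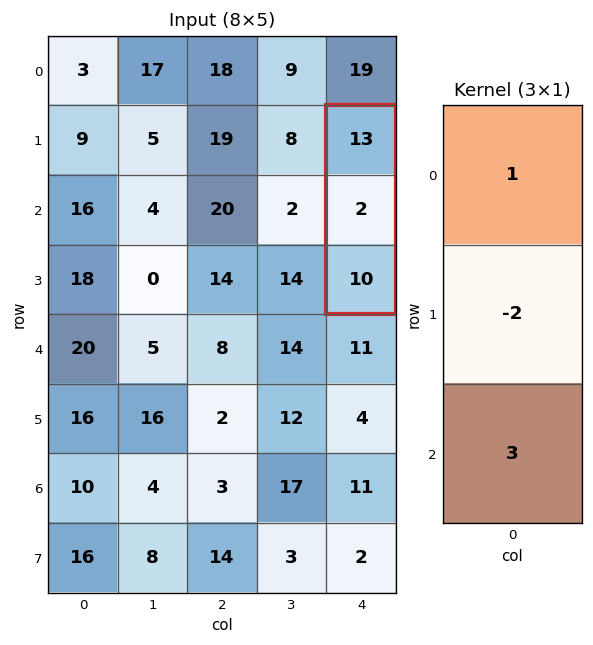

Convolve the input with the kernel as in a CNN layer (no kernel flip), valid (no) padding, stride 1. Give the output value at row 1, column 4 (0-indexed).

The receptive field on the input at this output position is [13 / 2 / 10]. Elementwise product with the kernel and sum: 13·1 + 2·-2 + 10·3.

39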